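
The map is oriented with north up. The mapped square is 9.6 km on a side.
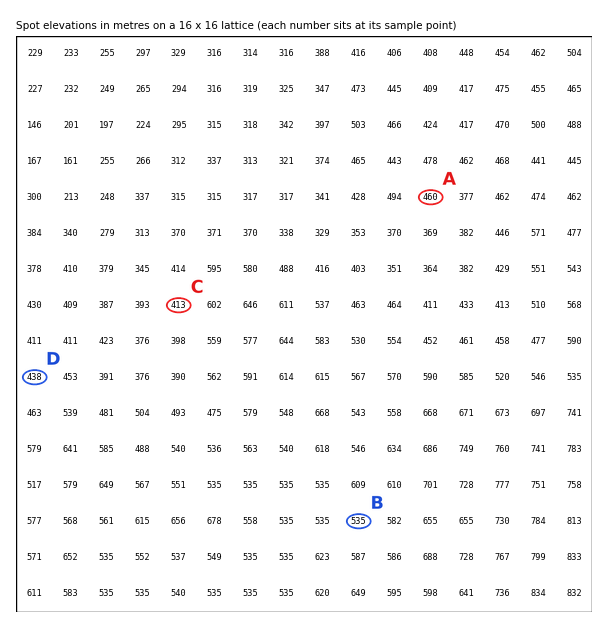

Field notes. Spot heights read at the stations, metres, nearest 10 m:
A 460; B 540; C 410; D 440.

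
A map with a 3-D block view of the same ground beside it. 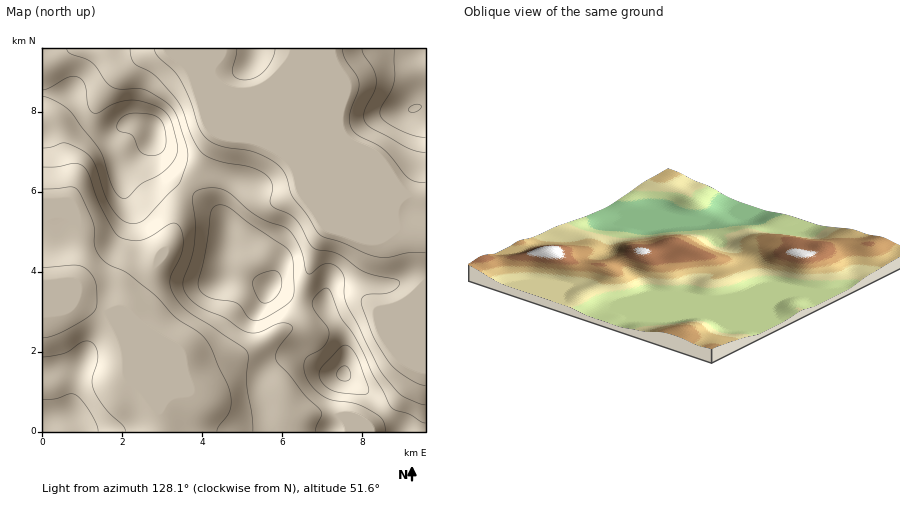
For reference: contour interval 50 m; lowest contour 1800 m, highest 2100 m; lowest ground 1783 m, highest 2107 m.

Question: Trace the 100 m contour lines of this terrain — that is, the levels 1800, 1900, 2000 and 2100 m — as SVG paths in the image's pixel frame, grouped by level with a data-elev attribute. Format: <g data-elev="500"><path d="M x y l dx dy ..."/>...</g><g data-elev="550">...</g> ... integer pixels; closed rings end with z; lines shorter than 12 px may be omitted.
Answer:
<g data-elev="1800"><path d="M42 267l32-2 10 3 7 6 4 6 2 20-2 10-9 8-26 15-18 5"/></g><g data-elev="1900"><path d="M98 432l-1-8-7-12-8-11-6-6-6-1-14 5-14 0"/><path d="M426 385l-8-1-10-6-12-8-6-7-16-26-12-31-1-6 3-4 26-4 8-6 1-4-3-3-30-6-28-19-24-6-4-5-9-17-5-7-8-5-14-6-3-4-1-4 2-14-2-6-4-5-14-7-32-7-18-8-10-15-9-26-5-11-22-25-22-12-3-6-1-10"/><path d="M42 167l16 0 16-4 10 4 4 7 9 24 8 16 9 18 8 6 10 2 8 0 12-4 18-12 6-1 4 3 3 10 0 10-3 12-9 18-1 6 1 8 7 11 10 10 52 35 7 6 1 6-1 26 5 30 1 18"/><path d="M362 48l2 6 10 16 2 10-1 10-11 22 0 6 1 4 7 6 34 19 10 4 10 1"/></g><g data-elev="2000"><path d="M426 423l-4-1-14-8-14-4-4-4-18-32-16-34-16-24-10-25-2-3-4 0-9 8-3 8 4 8 12 16 1 8-7 12-16 11-2 7 2 10 8 12 12 10 8 2 24 4 19 10 7 7 1 11"/><path d="M254 320l8-1 8-4 17-11 5-6 2-10-2-32-6-9-38-24-18-15-6-3-8 0-4 3-2 6-4 36-8 32 1 6 3 5 7 5 28 6 11 14z"/><path d="M409 112l8 0 4-4 0-2-3-2-6 2-3 2z"/><path d="M42 96l8 2 10 6 13 10 27 36 12 37 4 7 6 4 6-1 14-13 20-11 8-7 6-8 1-12-5-24-5-8-9-7-18-6-12-1-13 4-17 9-4 0-4-2-2-5-4-22-4-5-4-3-8 1-18 11-8 2"/></g><g data-elev="2100"><path d="M341 380l7 1 3-3-1-8-4-4-6 1-3 5 0 6z"/></g>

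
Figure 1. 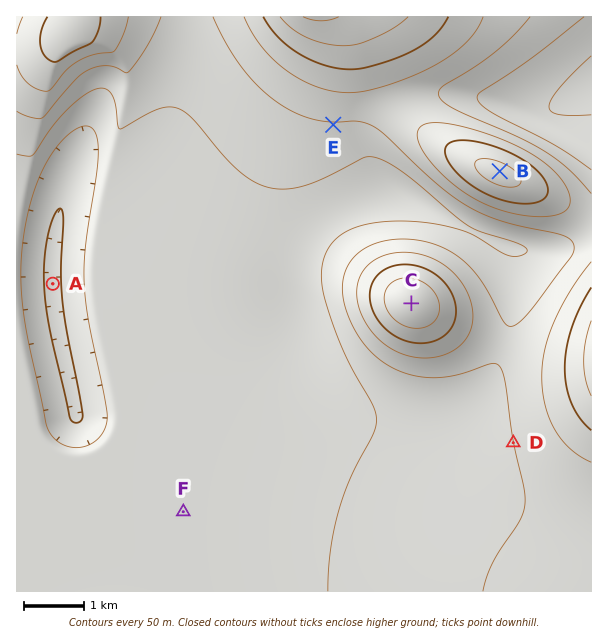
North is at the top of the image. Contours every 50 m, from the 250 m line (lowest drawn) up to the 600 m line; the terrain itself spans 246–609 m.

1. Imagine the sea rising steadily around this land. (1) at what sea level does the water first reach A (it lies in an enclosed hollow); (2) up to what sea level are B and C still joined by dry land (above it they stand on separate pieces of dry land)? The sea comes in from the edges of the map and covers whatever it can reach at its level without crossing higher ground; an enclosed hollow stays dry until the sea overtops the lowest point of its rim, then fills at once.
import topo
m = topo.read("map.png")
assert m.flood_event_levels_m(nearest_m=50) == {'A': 300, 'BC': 400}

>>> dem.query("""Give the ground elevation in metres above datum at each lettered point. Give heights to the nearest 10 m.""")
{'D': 400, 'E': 400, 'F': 330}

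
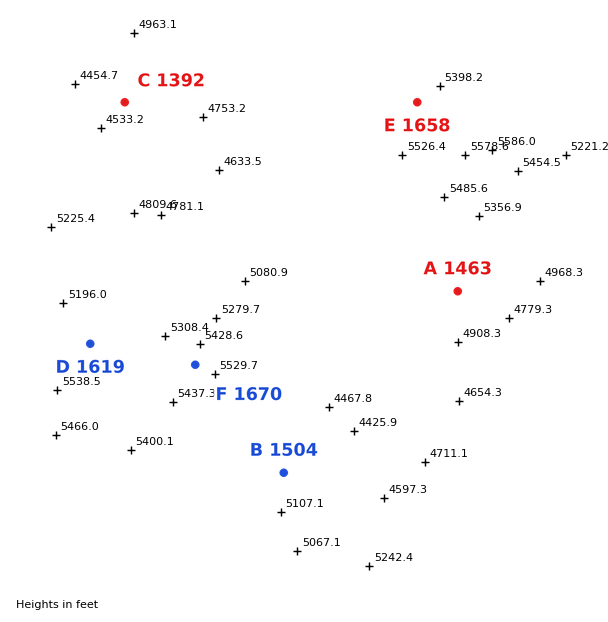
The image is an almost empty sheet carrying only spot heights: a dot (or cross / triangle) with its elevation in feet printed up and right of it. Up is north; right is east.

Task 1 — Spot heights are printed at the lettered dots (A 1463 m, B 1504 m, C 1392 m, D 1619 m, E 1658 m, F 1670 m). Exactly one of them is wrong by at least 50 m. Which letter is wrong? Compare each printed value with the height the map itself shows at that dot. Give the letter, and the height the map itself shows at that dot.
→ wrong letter A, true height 1550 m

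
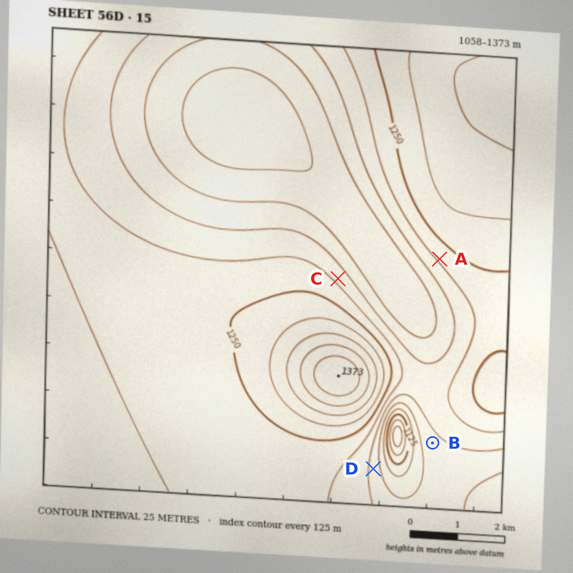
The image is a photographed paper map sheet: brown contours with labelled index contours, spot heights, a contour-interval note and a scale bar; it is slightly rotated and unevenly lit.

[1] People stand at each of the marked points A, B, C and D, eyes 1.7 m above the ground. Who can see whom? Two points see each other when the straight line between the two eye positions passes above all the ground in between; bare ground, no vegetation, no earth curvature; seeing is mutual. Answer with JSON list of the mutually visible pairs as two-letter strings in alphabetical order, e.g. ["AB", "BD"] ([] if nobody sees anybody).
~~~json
["AC", "BD"]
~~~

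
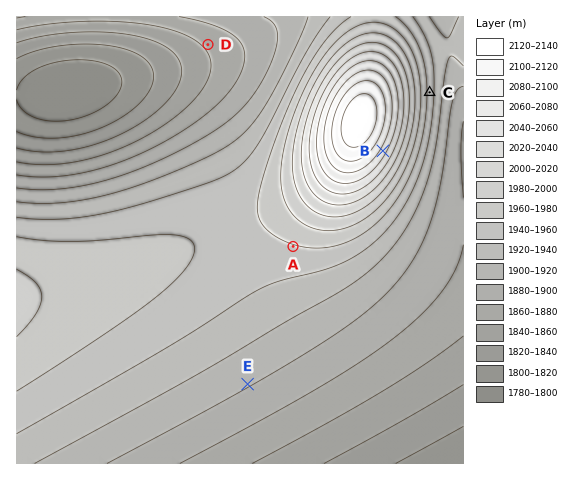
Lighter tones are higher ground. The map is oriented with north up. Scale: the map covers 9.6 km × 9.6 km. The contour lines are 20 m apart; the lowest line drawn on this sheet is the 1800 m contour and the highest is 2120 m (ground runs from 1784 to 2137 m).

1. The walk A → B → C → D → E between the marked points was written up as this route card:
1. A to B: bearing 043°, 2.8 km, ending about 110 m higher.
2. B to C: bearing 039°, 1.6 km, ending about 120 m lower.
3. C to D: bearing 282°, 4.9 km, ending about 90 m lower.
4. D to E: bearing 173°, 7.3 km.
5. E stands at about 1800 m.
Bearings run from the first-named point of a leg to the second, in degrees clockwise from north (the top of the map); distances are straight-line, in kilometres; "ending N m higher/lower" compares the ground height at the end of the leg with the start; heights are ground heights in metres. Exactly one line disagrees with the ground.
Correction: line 5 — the height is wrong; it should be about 1900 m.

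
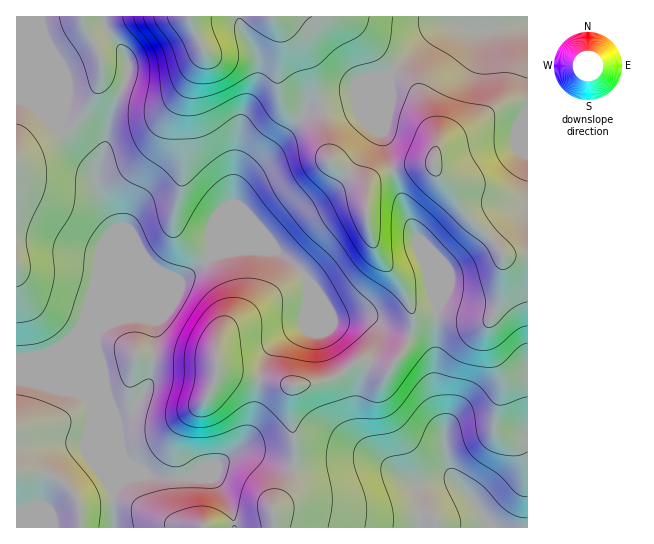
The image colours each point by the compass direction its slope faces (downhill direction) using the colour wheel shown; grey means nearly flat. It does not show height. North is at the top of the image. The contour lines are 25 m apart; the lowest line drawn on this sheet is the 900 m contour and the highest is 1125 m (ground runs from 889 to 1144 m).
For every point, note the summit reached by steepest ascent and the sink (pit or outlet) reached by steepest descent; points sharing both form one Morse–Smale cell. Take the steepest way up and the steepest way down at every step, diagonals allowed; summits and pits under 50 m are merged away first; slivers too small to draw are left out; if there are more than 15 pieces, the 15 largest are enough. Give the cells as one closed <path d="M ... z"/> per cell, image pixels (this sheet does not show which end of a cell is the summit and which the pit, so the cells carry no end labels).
<path d="M273 16l-83 0 1 7 13 28-1 4-15 22-10 10-17 8-22-3-32-13-6-10-2-16-18-37-65 1 1 511 257 0-2-18 13-17 10-26 0-30-4-16 1-35 39-7 28-19 8 0 18 7 5 0 17-22 6-22-1-13-11-27-20-24-8-14-6-26-2-29-10-11-26-18-6-32-3-27-17-60-12-13z"/><path d="M433 163l-46 8-10 5-9 10-3 24 6 27 8 18 20 24 6 12 8 26-1 14-7 16-15 20-5 0-18-7-8 0-28 19-39 7-1 35 4 16 0 30-10 26-13 17 3 18 253-1 0-272-25 0-12-17-26-24-16-27-13-16z"/><path d="M527 16l-254 1 18 12 12 13 17 60 3 27 6 32 26 18 9 8 2 9 3-13 13-10 20-6 31-4 3 8 13 16 16 27 26 24 12 17 24 0z"/><path d="M189 16l-108 1 3 9 15 27 2 16 6 10 32 13 22 3 17-8 10-10 15-22 0-8z"/>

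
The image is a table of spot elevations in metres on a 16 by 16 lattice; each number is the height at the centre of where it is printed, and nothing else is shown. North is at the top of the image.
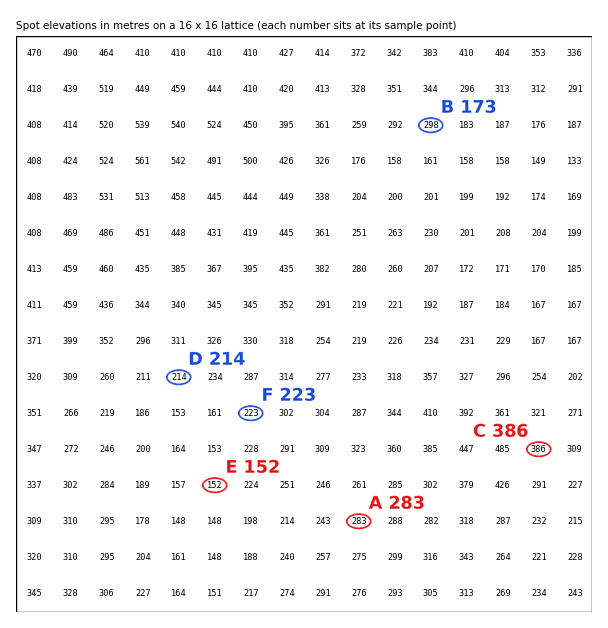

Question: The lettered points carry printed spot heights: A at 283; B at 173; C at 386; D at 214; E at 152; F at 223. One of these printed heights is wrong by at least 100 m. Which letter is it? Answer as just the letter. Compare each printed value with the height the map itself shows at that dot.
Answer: B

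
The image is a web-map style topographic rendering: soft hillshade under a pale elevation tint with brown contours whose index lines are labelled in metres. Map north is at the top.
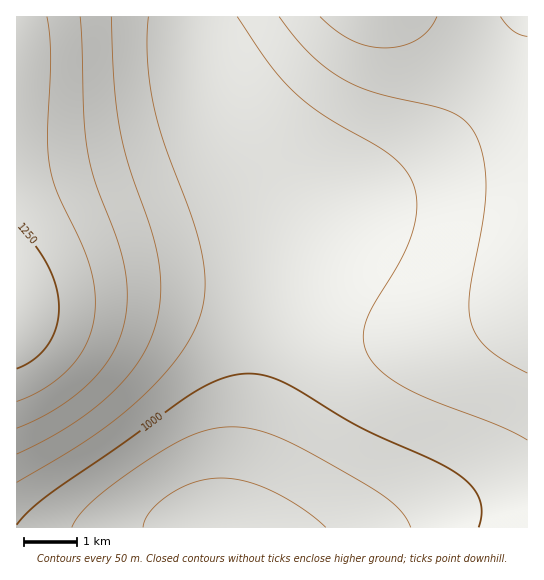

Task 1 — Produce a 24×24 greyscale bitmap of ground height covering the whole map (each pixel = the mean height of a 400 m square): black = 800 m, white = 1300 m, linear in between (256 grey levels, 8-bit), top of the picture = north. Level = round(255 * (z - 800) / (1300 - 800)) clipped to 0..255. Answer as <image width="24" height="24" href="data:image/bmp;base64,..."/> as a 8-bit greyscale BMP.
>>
<image width="24" height="24" href="data:image/bmp;base64,Qk12BgAAAAAAADYEAAAoAAAAGAAAABgAAAABAAgAAAAAAEACAAATCwAAEwsAAAABAAAAAAAAAAAAAAEBAQACAgIAAwMDAAQEBAAFBQUABgYGAAcHBwAICAgACQkJAAoKCgALCwsADAwMAA0NDQAODg4ADw8PABAQEAAREREAEhISABMTEwAUFBQAFRUVABYWFgAXFxcAGBgYABkZGQAaGhoAGxsbABwcHAAdHR0AHh4eAB8fHwAgICAAISEhACIiIgAjIyMAJCQkACUlJQAmJiYAJycnACgoKAApKSkAKioqACsrKwAsLCwALS0tAC4uLgAvLy8AMDAwADExMQAyMjIAMzMzADQ0NAA1NTUANjY2ADc3NwA4ODgAOTk5ADo6OgA7OzsAPDw8AD09PQA+Pj4APz8/AEBAQABBQUEAQkJCAENDQwBEREQARUVFAEZGRgBHR0cASEhIAElJSQBKSkoAS0tLAExMTABNTU0ATk5OAE9PTwBQUFAAUVFRAFJSUgBTU1MAVFRUAFVVVQBWVlYAV1dXAFhYWABZWVkAWlpaAFtbWwBcXFwAXV1dAF5eXgBfX18AYGBgAGFhYQBiYmIAY2NjAGRkZABlZWUAZmZmAGdnZwBoaGgAaWlpAGpqagBra2sAbGxsAG1tbQBubm4Ab29vAHBwcABxcXEAcnJyAHNzcwB0dHQAdXV1AHZ2dgB3d3cAeHh4AHl5eQB6enoAe3t7AHx8fAB9fX0Afn5+AH9/fwCAgIAAgYGBAIKCggCDg4MAhISEAIWFhQCGhoYAh4eHAIiIiACJiYkAioqKAIuLiwCMjIwAjY2NAI6OjgCPj48AkJCQAJGRkQCSkpIAk5OTAJSUlACVlZUAlpaWAJeXlwCYmJgAmZmZAJqamgCbm5sAnJycAJ2dnQCenp4An5+fAKCgoAChoaEAoqKiAKOjowCkpKQApaWlAKampgCnp6cAqKioAKmpqQCqqqoAq6urAKysrACtra0Arq6uAK+vrwCwsLAAsbGxALKysgCzs7MAtLS0ALW1tQC2trYAt7e3ALi4uAC5ubkAurq6ALu7uwC8vLwAvb29AL6+vgC/v78AwMDAAMHBwQDCwsIAw8PDAMTExADFxcUAxsbGAMfHxwDIyMgAycnJAMrKygDLy8sAzMzMAM3NzQDOzs4Az8/PANDQ0ADR0dEA0tLSANPT0wDU1NQA1dXVANbW1gDX19cA2NjYANnZ2QDa2toA29vbANzc3ADd3d0A3t7eAN/f3wDg4OAA4eHhAOLi4gDj4+MA5OTkAOXl5QDm5uYA5+fnAOjo6ADp6ekA6urqAOvr6wDs7OwA7e3tAO7u7gDv7+8A8PDwAPHx8QDy8vIA8/PzAPT09AD19fUA9vb2APf39wD4+PgA+fn5APr6+gD7+/sA/Pz8AP39/QD+/v4A////AGRaUEc/NzEsKSgoKi0xNjtBSE5VXGRrc3BmW1BHPjcxLi0tMDM4PUNITlRZX2VrcoF2al9USUE6NjU1ODxBRkxRV1tgZWpvdJWKfnFkWE5GQT8/QkZLUFZbYGVpbXF1eaqgk4V3aV1UTUpKTFBVW2Bmam5ydXl9gMC1qJmKe21iWlZVV1pfZGpvdHh7f4KFidPJvKyci3xwZ2FgYGNobXJ3fICEh4qOkePZzLyrmYl8cWtoaGpuc3h9goaKjpKVme3k18e2pJOFenNvbm9ydnuAhYqOkpebn/Pq3c28qpqLf3dzcXFzd3uAhYqPlZqeo/Tr38+/rZ2Ognp0cnFydXl+g4mPlZugpvHp3c6+rZ2Pg3p0cXBwcnZ7gIaNk5qhp+3k2Mq7q5yOgnlzb21tb3J3fIOKkZmgp+fe0sW2p5mLgHdxbWtqbG9zeYCHj5efpuHYzL+xopSIfXVva2loam1xd36FjpaeptzSxrmrnZCEenJtaWdoaW1xd36FjZWdpdjOwrSmmIuAdnBraWhpbG90eoCHjpWdpNfMv7GilId8c25ramttcXV6f4WLkZedo9jMvq+fkIN4cWxrbG9zeH6DiIyQlZmeo9nMva2djYB1b2xscHV7goiNkZSXmZyfotrNvaybi31zbWxvdHyEjJOZnJ6enp6fodvOvayainxybW5zeoSOmKClp6emo6Gfn9vOvauZiXtyb3F4gY2ZpKyxsrCsp6KenNnMvKqZiXx0cXV+iZeksLi9vLiyq6Oclw=="/>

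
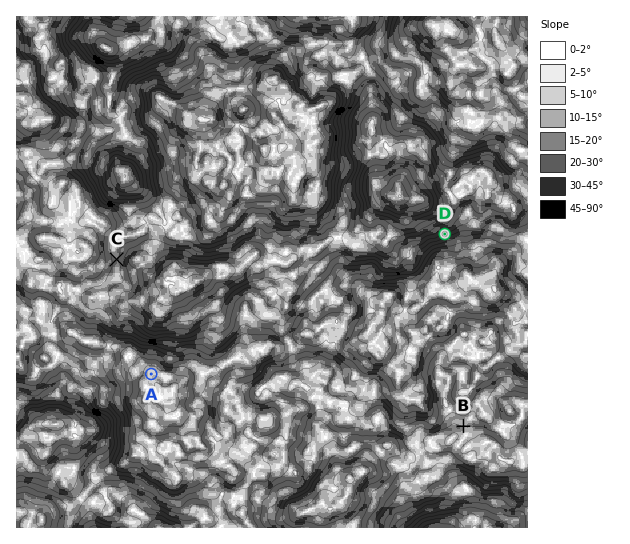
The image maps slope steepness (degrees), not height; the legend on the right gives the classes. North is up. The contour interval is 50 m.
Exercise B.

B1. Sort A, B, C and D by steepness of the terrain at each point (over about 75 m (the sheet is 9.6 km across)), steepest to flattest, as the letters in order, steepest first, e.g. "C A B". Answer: D C B A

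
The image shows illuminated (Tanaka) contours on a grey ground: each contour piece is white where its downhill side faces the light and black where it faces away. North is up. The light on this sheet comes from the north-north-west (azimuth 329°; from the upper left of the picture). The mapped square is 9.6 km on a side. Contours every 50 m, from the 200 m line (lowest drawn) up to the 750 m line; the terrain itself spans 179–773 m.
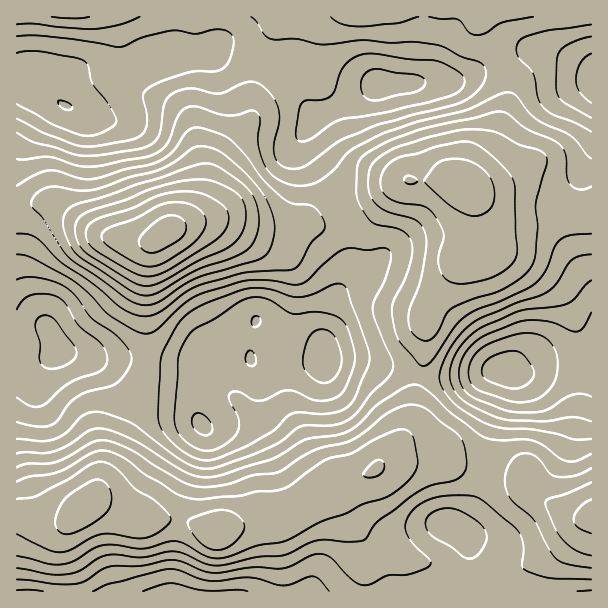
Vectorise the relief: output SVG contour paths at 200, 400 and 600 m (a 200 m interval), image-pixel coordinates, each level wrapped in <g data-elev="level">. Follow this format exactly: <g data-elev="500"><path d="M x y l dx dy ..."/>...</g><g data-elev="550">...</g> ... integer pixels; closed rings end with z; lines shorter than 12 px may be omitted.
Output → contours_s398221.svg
<g data-elev="200"><path d="M506 387l-21-9-3-4 0-6 4-7 8-5 13-5 11 1 6 3 7 10 3 6 0 6-5 6-7 4-7 2z"/><path d="M66 110l-6-4-2-2 0-3 7 0 6 4 1 3-1 2z"/></g><g data-elev="400"><path d="M17 590l26 1"/><path d="M93 591l15-7 62-15 9 1 28 11 11 0 33-3 31 7 8 0 16-7 8-2 6 4 9 11"/><path d="M577 591l14-1"/><path d="M467 558l-17-12-16-9-5-4-3-5-1-6 2-4 4-4 12-5 12 0 15 7 13 11 4 9-2 9-9 12-5 2z"/><path d="M591 439l-16 1-18-6-16-3-37-3-18-4-22-13-11-9-11-15-3-10 3-12 7-15 10-15 11-10 10-7 33-14 33-11 10-9 16-24 7-4 12-2"/><path d="M17 254l15 4 37 20 19 15 22 22 24 15 12 4 10-4 29-27 18-10 46-13 21 0 23 5 7-1 8-4 16-17 18-13 8-2 18 2 18-2 4 4 0 9-5 20-11 21-1 9 2 10 18 44-1 6-5 7-15 14-16 22-8 6-16 5-24 0-8 2-27 19-22 9-38 13-12 0-13-4-15-9-39-31-33-12-9 0-8 3-18 18-12 6-12 2-25-2"/><path d="M591 158l-4-3-15-18-35-17-9-8-12-16-4-3-5-1-9 3-31 15-50 12-37 13-29 15-16 19-12 10-9 4-9 3-11-1-10-3-9-5-8-7-5-11-4-15 2-27-3-5-5-2-15 5-9 1-10-2-21-7-11 1-8 8-8 22-4 8-10 7-12 4-55 10-14-2-25-8-26 3-7-1"/><path d="M52 17l23 1 14-1"/><path d="M331 17l11 7 18 2 38-3 20-6"/><path d="M429 17l11 2 18 0 12 14 7 2 9-2 17-11 30-5"/></g><g data-elev="600"><path d="M211 549l8 1 8-2 7-5 7-7 3-6 0-5-3-6-4-4-9-4-10-1-22 6-8 5 1 6 6 10 8 8z"/><path d="M17 534l31 16 14 2 9-2 19-12 12-4 11 0 24 4 12-1 15-9 7-9-3-6-12-11-21-13-21-22-12-5-12 3-21 14-33 17-19 3"/><path d="M591 500l-11 7-5 6-1 6 1 5 3 3 13 6"/><path d="M366 477l8 0 7-4 3-6-1-6-5-1-7 4-7 9-1 3z"/><path d="M141 285l9 1 11-4 37-21 27-12 9-6 8-10 4-14-1-13-6-11-11-7-16-7-11-2-15 1-36 9-25 11-35 11-9 5-5 6-1 9 3 11 4 7 8 7 35 21z"/><path d="M467 215l7 1 6-1 7-3 4-5 3-6 1-7-4-15-9-11-14-7-15-2-13 3-7 6-8 11-1 3 25 23z"/><path d="M406 183l7 1 4-4-4-3-6-1-3 3z"/></g>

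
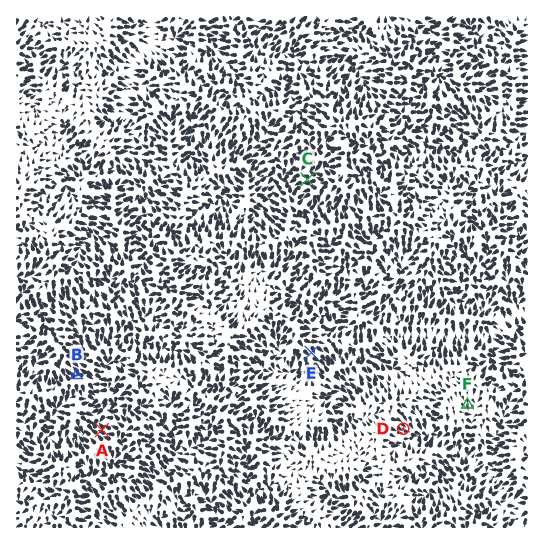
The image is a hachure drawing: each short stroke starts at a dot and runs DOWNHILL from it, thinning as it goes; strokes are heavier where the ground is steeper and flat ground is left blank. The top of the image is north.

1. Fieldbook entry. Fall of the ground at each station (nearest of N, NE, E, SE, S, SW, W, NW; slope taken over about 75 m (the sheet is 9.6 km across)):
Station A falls NW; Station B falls NW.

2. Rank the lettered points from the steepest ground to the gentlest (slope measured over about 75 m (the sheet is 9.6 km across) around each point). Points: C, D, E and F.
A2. C E D F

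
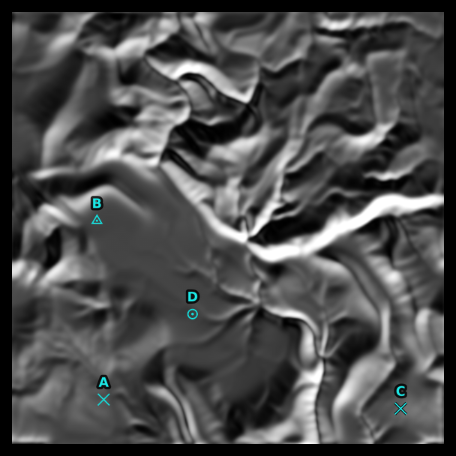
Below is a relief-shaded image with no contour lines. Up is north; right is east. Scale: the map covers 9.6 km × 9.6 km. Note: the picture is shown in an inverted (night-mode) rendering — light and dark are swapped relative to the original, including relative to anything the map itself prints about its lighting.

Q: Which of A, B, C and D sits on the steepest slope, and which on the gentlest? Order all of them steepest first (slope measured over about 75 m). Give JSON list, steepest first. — ["C", "A", "D", "B"]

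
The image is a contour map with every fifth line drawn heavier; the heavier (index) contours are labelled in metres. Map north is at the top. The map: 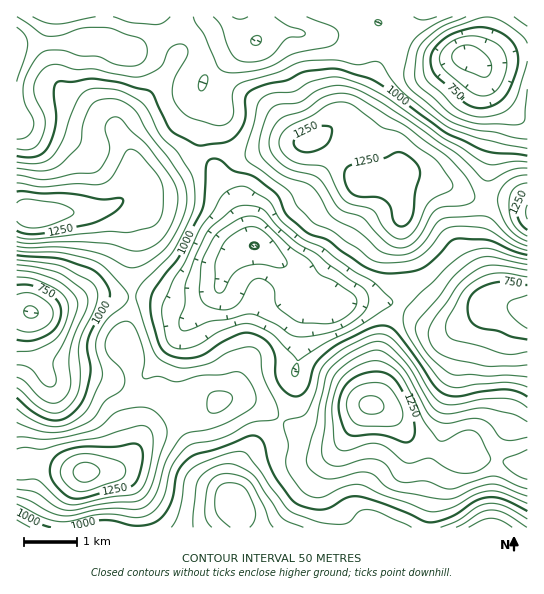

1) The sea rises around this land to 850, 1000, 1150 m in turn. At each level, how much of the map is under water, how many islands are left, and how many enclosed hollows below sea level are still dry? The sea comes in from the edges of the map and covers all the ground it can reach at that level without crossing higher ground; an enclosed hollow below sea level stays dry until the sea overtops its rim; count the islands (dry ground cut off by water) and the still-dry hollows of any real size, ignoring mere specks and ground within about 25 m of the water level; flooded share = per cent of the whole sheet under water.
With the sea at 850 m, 11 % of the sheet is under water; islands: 0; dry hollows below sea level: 1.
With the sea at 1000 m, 46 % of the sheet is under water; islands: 0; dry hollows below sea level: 0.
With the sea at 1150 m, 78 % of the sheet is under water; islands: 1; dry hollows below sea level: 0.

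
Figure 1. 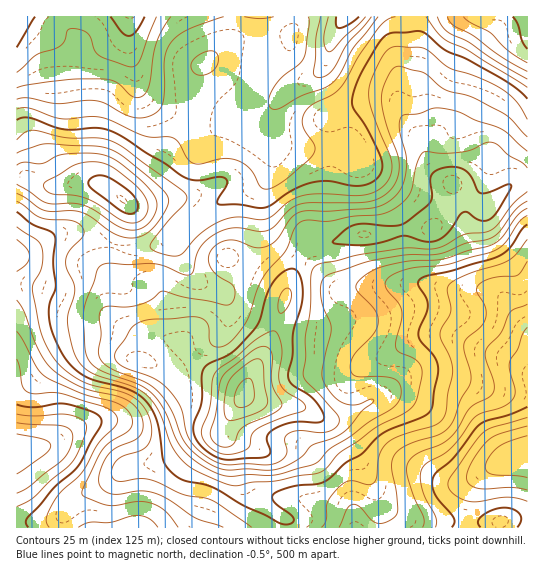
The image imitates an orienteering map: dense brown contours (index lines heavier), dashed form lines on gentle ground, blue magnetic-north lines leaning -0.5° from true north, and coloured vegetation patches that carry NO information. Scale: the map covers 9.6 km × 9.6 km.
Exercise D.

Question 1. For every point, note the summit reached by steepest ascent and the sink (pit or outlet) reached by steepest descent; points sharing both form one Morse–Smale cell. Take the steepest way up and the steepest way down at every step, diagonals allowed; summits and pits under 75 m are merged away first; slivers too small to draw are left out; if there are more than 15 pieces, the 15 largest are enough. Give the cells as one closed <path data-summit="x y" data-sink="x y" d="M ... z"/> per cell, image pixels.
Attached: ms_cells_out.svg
<path data-summit="245 395" data-sink="527 455" d="M527 181l-10 0-6 3-22 24-14-5-22-19-17 41-6 4-24 0-24 6-27 0-22 8-19-2-10 10-13 27-19 61-25 46-4 14-14 18-5 12 0 6 13 9 6 7 1 23 4 16 11 13 24 14 4 11 241-1z"/><path data-summit="245 395" data-sink="17 451" d="M74 232l-20 4-27 16-11 2 0 273 270 1 1-6-4-5-18-10-14-13-6-12-2-31-6-7-13-9 1-10 18-26 1-8-5-4-41-23-9-9-8-14-12-2-5-4-1-32-4-9-12-5-20-2-12-10-4-8 2-24z"/><path data-summit="245 395" data-sink="347 17" d="M417 16l-122 0 0 9-5 10-57 6-28 22-8 11-9 43 2 3 23 5 20-9 28-4 14-7-4 5-4 15 1 16 4 10 0 15-5 12-13 10-32 12-21 15 26 42 16 6 22 12 15 11 5 5 1 5 10-31 12-19 6-5 19 2 6-2-4-2-4-9-3-24 5-53-4-35 20-10 22-7 20 0 6 4 8 12 0-12 6-11 6-36z"/><path data-summit="122 199" data-sink="17 17" d="M129 16l-113 1 1 158 9 1 25 11 24-4 19 0 13 5 16 12 4 0 26-25 35-56-33-15-14-13-12-38z"/><path data-summit="245 395" data-sink="527 17" d="M527 16l-110 1 0 41-6 36-6 11 0 12 15 22 12 31 7 7 12 6 34 25 4 0 22-24 6-3 11 0z"/><path data-summit="245 395" data-sink="17 17" d="M201 215l-14 9-13 13-16 8-16 4-17 0-11-2-3 11 0 11 4 8 10 8 33 8 5 10 1 32 5 4 12 2 8 14 9 9 41 23 6 6 2-8 28-52 10-34 0-8-31-23-27-11z"/><path data-summit="245 395" data-sink="17 17" d="M391 101l-20 0-10 3-32 14 4 35-5 53 3 24 4 10 20-5 27 0 24-6 24 0 6-4 13-30 3-12-13-6-7-7-12-31-13-17-10-17z"/><path data-summit="122 199" data-sink="347 17" d="M273 105l-12 7-28 4-20 9-11-1-13-5-36 56-18 18-11 8 7 4 10 0 21-5 19-1 10 4 10 10 2 0 24-16 30-10 10-9 5-12 0-15-4-10-1-16z"/><path data-summit="245 395" data-sink="17 17" d="M294 16l-164 0-2 27 9 40 4 8 10 10 36 18 9-41 9-15 18-16 14-7 42-3 11-2 5-10z"/><path data-summit="122 199" data-sink="17 451" d="M22 175l-6 0 1 78 10-1 16-11 24-9 14 1 34 13 13-37-1-6-12-10-21-10-19 0-24 4z"/><path data-summit="122 199" data-sink="17 17" d="M181 199l-19 1-21 5-10 0-4-2 0 11-12 32 10 3 17 0 16-4 16-8 27-23-10-11z"/>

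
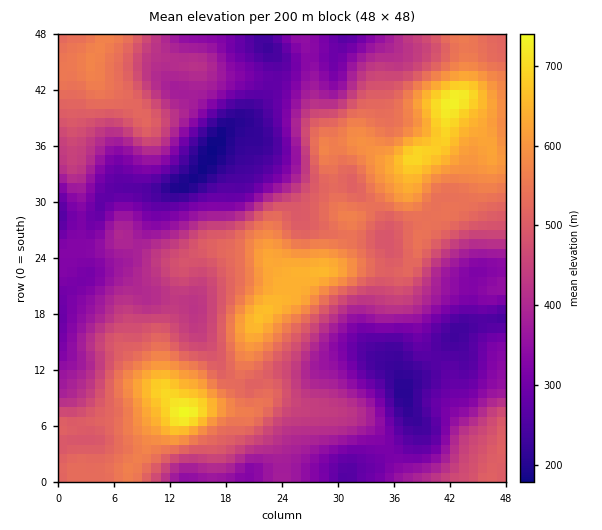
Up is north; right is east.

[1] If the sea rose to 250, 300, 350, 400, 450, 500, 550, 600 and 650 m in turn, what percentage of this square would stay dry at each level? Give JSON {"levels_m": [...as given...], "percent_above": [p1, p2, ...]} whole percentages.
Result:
{"levels_m": [250, 300, 350, 400, 450, 500, 550, 600, 650], "percent_above": [94, 84, 72, 61, 49, 38, 20, 11, 4]}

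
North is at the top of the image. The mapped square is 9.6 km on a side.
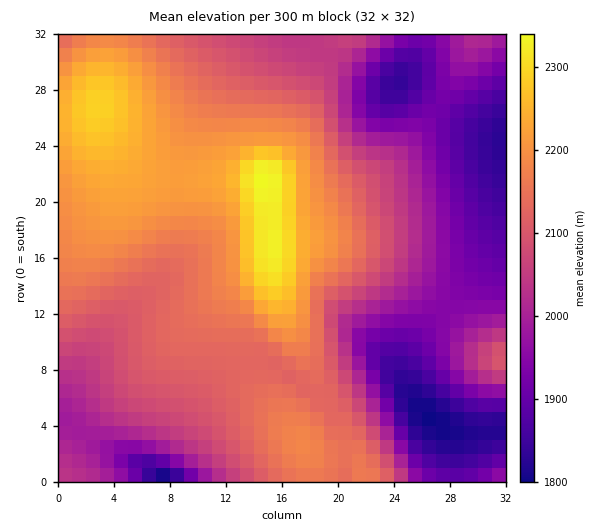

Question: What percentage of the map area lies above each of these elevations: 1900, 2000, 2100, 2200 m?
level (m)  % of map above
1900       88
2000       71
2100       52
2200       19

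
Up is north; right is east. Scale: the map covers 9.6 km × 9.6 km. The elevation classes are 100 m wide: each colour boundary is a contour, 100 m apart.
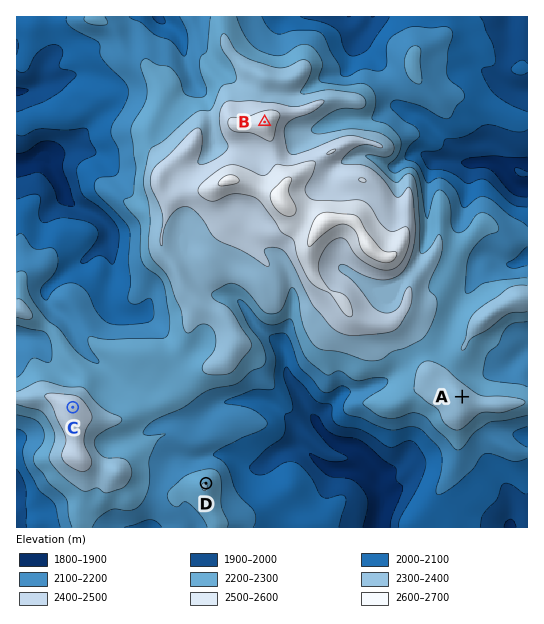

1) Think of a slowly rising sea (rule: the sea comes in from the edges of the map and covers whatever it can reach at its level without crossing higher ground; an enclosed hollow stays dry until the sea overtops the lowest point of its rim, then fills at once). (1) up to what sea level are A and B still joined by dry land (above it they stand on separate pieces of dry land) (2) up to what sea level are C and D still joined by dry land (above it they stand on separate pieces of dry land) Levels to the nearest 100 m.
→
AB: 2300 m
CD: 2200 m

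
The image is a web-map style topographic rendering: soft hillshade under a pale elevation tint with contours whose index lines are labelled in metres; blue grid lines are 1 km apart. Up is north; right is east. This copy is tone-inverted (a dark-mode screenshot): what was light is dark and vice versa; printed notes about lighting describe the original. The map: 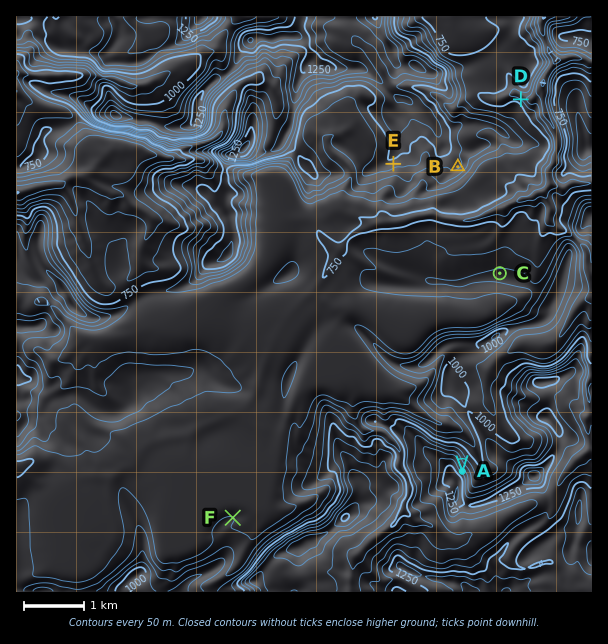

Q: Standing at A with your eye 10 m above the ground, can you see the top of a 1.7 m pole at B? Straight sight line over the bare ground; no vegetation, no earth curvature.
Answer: yes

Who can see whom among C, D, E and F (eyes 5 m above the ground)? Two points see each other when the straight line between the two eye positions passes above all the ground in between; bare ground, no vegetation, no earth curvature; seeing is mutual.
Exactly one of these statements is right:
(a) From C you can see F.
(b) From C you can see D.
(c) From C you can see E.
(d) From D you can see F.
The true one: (c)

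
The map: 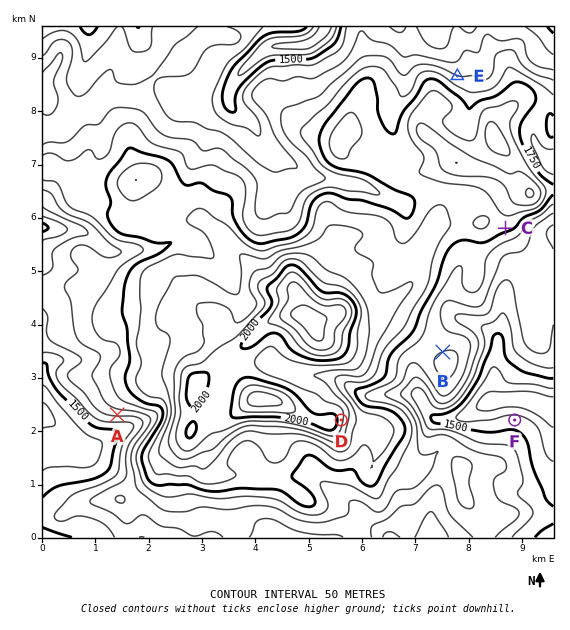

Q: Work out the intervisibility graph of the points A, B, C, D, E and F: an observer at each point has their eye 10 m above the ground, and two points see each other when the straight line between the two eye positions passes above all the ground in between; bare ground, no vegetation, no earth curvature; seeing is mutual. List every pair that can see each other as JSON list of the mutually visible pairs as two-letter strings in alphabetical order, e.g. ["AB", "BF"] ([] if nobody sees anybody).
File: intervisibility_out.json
["BC", "BD", "CD", "CF", "DF"]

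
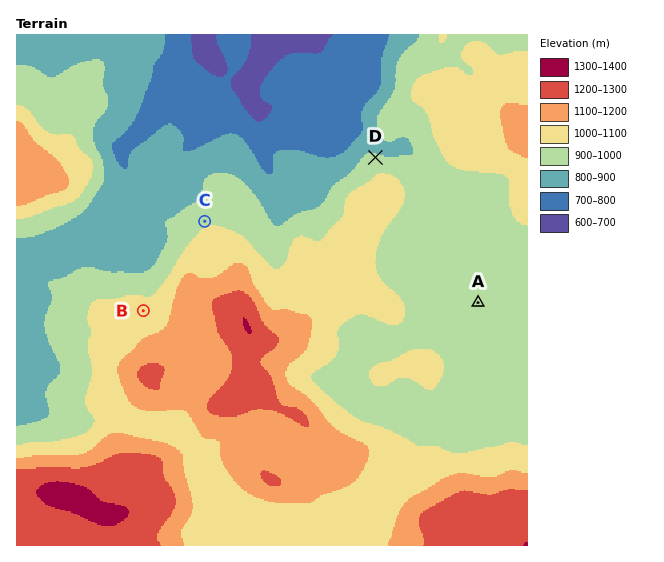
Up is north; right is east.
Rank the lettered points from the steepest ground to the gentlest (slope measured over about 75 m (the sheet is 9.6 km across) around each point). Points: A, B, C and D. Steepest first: D C B A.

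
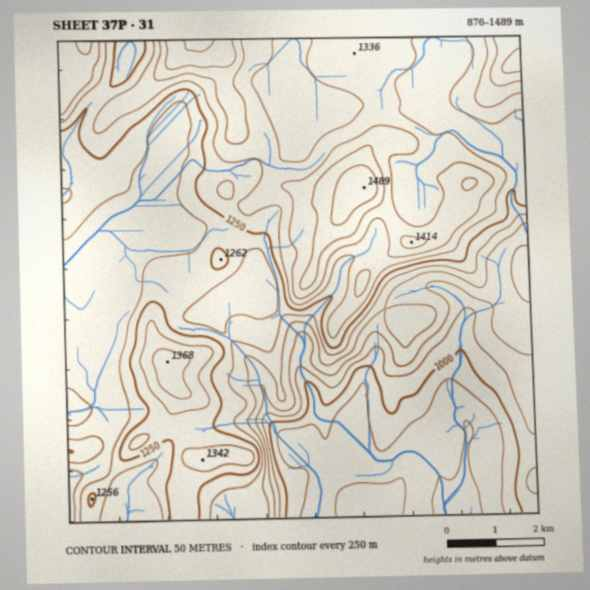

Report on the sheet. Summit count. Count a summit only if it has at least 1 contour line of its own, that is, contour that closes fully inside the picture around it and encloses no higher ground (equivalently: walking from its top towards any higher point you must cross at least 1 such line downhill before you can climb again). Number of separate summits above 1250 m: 9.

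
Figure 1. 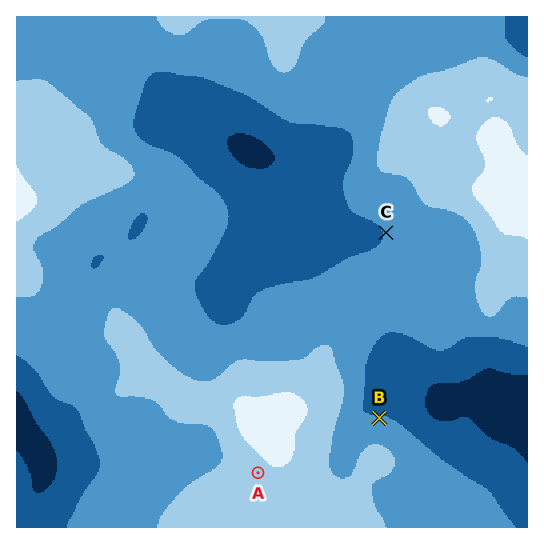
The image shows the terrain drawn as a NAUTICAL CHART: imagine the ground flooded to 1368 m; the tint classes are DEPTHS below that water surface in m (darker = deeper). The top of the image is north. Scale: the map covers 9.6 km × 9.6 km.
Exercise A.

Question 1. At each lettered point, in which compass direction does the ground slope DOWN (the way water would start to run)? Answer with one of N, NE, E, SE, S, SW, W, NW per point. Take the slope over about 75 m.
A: SW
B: N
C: W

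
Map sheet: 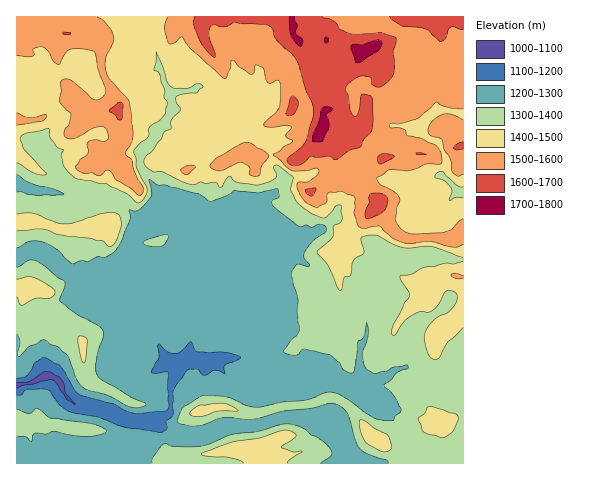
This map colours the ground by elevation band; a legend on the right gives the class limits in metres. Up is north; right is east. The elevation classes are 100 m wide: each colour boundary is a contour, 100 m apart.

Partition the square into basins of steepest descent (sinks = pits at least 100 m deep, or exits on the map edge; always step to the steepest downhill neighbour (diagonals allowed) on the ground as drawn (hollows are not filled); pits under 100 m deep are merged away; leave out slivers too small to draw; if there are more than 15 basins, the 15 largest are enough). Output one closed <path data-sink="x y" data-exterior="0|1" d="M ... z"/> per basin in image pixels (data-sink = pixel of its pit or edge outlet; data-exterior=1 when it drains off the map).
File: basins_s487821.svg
<path data-sink="17 385" data-exterior="1" d="M404 16l-388 1 0 138 9 5 11 10 19 7 5 0 13-11 12 2 9-6 7-1 7-6 7 1 12 15 0 3-6 5-7 15-2 26-4 5-31 5-18 0-20-8-23 1 1 241 447-1 0-227-10 5-21-3-21 2-10-2-13-10-11-19 2-8-13-12-17-1-15-6-6 0 1-14 7-18 13-8 14-12 3-5 0-24-3-6 2-6 5-5 8-3 9-12-2-12-12-11 19-7z"/><path data-sink="463 193" data-exterior="1" d="M463 16l-58 0-12 23-19 7 13 14 0 13-8 8-8 3-7 10 3 7 1 16-3 13-15 12-13 8-7 18-1 15 6-1 15 6 17 1 13 12-2 8 11 19 8 7 12 5 24-2 21 3 10-6z"/><path data-sink="17 183" data-exterior="1" d="M112 155l-4 0-7 6-7 1-9 6-12-2-13 11-17-3-22-17-4-1-1 66 23 0 20 8 18 0 31-5 4-5 2-26 7-15 6-5 0-3z"/>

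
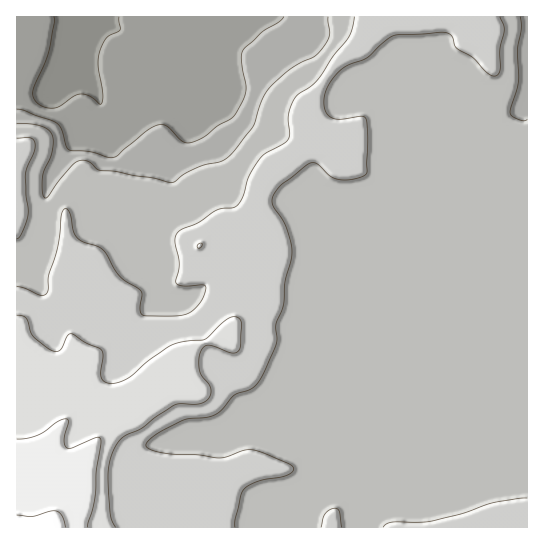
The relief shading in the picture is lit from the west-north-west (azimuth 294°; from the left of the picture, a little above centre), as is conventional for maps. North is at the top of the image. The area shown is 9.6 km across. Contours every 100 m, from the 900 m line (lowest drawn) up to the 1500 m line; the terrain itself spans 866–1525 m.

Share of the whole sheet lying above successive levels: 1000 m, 90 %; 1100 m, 85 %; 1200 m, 31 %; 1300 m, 9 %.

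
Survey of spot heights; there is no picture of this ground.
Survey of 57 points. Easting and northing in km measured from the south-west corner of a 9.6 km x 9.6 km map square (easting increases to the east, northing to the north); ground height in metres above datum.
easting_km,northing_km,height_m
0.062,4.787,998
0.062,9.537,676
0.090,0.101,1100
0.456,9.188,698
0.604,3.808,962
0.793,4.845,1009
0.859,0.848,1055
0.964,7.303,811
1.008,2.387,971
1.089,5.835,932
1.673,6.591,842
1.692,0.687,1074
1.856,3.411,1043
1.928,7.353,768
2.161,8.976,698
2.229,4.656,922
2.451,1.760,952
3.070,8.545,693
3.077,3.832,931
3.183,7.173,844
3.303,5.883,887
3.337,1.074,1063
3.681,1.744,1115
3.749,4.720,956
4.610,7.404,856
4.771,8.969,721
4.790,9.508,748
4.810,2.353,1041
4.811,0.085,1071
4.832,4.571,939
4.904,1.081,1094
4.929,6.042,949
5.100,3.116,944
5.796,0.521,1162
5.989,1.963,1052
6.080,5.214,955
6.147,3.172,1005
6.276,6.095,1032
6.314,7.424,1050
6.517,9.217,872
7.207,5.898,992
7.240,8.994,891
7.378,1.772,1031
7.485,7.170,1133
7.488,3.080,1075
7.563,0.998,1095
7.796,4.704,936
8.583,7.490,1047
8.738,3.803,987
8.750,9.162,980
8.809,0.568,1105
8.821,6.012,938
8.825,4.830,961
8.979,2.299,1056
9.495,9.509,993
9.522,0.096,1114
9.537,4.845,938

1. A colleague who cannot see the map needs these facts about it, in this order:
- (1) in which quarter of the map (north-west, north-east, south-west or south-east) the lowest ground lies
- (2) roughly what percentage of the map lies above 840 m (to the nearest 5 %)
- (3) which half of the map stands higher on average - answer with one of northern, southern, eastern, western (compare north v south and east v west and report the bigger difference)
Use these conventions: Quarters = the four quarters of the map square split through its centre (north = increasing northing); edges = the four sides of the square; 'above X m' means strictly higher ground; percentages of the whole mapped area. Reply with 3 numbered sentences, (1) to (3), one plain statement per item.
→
(1) The lowest ground is in the north-west quarter.
(2) Ground above 840 m makes up about 80 % of the sheet.
(3) On average the southern half of the map is the higher ground.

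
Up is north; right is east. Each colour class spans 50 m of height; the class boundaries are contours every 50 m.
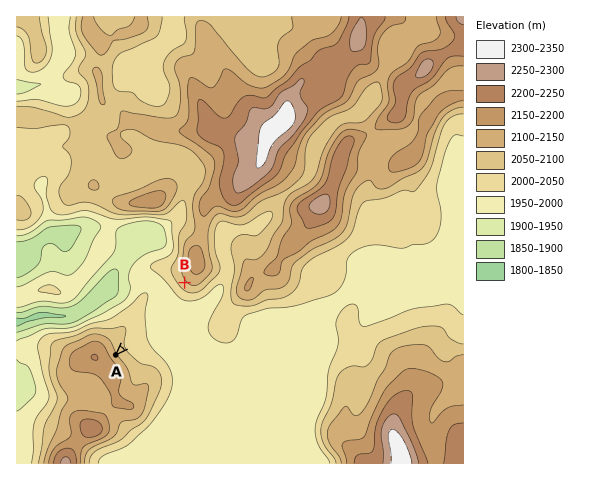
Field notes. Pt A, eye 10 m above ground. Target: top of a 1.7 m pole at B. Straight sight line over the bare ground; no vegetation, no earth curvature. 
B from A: visible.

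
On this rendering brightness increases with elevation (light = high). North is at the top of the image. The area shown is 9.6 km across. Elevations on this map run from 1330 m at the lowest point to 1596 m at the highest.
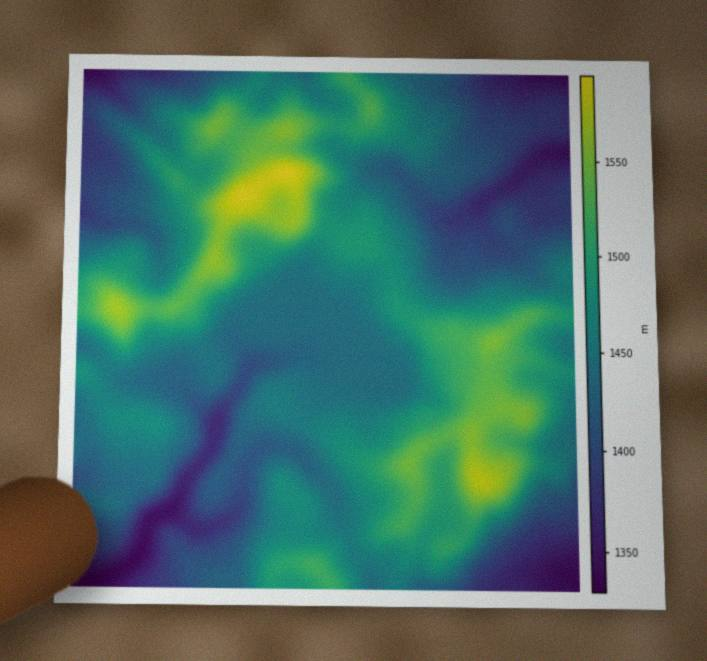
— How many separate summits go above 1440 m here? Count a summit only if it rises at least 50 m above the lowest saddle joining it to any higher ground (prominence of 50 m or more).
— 3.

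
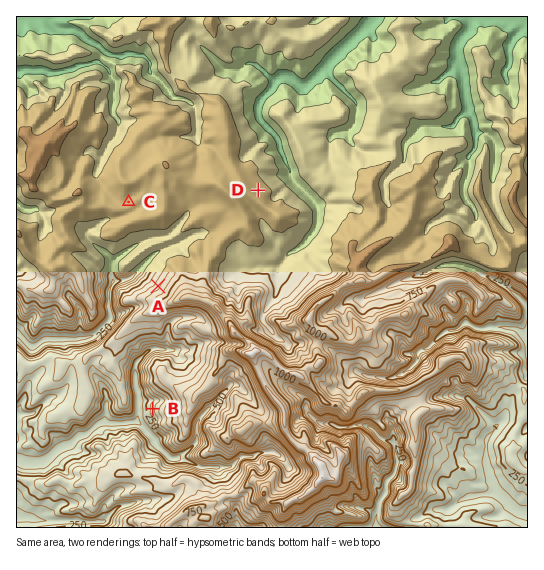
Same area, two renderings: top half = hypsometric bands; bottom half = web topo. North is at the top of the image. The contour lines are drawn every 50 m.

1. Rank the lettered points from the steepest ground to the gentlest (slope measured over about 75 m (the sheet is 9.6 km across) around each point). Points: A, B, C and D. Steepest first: B A D C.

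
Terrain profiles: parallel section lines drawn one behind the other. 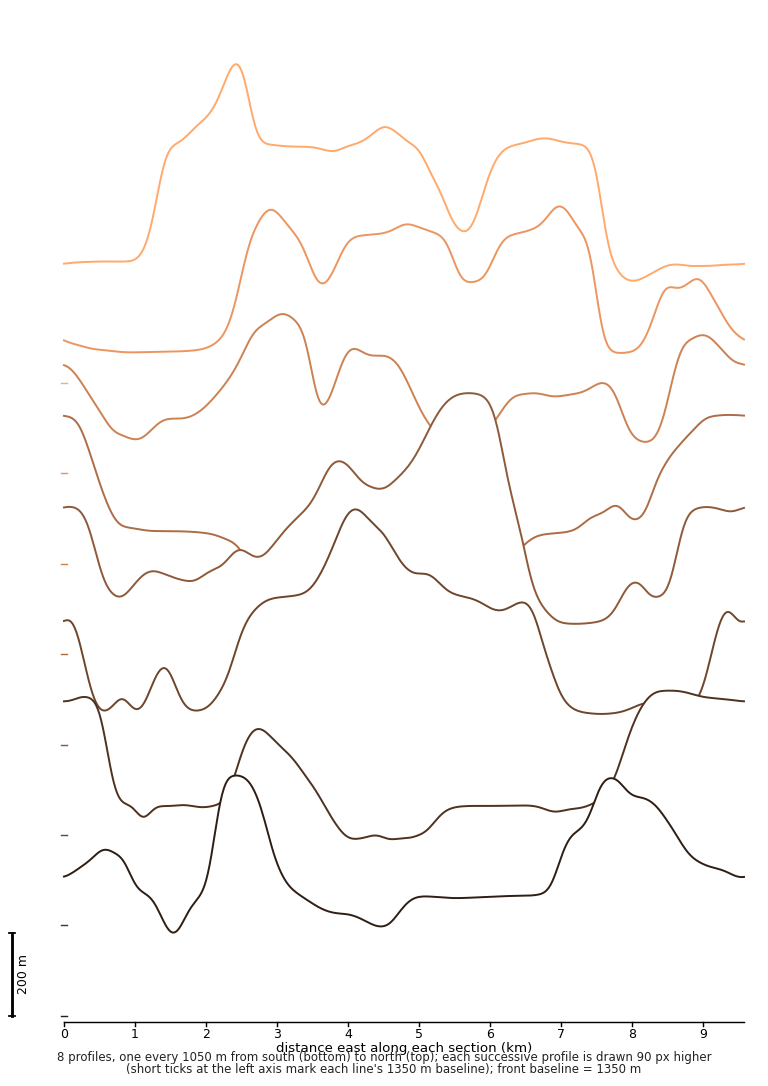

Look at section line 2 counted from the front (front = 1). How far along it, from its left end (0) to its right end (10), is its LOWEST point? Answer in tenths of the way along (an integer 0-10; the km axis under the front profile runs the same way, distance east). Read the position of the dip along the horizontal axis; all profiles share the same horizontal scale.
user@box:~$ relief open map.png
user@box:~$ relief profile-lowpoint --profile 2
5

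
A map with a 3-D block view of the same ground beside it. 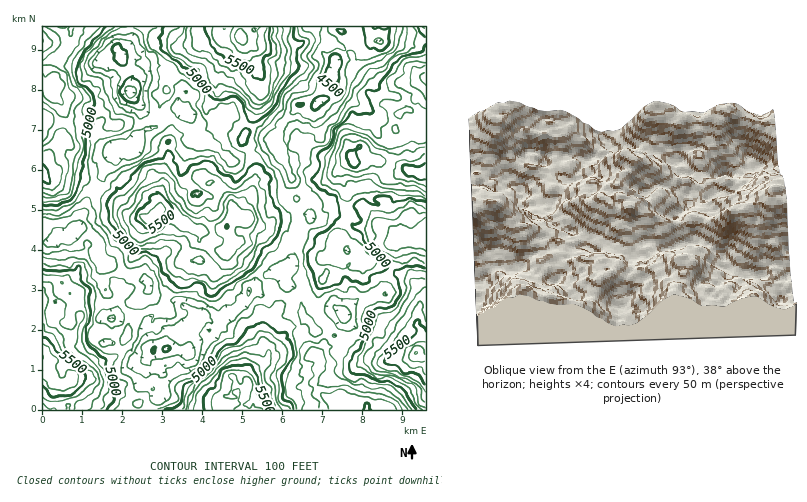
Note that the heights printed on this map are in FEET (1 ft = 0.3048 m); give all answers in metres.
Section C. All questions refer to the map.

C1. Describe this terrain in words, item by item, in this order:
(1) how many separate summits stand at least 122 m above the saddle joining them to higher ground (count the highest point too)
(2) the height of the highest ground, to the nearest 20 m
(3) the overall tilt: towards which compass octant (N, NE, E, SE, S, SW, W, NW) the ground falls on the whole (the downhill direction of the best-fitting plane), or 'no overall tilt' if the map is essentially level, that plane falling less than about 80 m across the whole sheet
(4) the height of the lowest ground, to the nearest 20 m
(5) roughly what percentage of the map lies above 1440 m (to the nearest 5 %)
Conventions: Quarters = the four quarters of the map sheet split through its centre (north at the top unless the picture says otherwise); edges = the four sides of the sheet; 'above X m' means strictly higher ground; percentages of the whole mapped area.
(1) Counting only tops that stand 122 m proud, the map has 7 summits.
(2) About 1780 m is the highest elevation on the sheet.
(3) No overall tilt - high and low ground are spread across the sheet.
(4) The lowest point is down at roughly 1320 m.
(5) Roughly 85 % of the ground is higher than 1440 m.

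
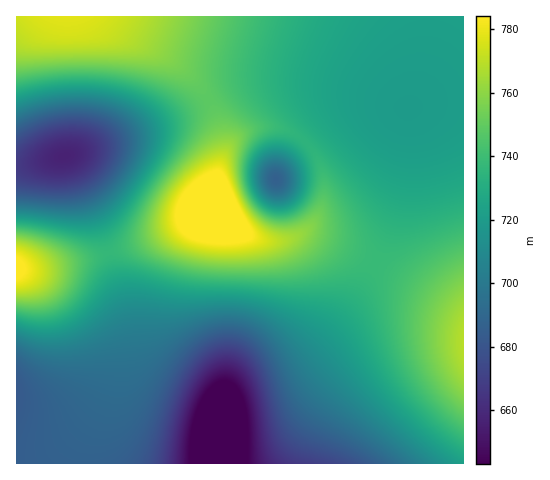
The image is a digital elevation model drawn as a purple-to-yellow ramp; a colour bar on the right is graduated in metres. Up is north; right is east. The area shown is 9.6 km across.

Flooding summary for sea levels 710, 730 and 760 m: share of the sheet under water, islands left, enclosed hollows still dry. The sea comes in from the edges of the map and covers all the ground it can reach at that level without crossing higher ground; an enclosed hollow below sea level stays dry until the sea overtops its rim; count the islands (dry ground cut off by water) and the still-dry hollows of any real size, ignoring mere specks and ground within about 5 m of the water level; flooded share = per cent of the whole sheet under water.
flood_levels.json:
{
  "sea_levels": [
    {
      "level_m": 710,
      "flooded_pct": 31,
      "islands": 0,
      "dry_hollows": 1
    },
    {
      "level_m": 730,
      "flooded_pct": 56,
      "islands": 0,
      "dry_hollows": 1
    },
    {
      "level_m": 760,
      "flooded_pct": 89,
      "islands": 1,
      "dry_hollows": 0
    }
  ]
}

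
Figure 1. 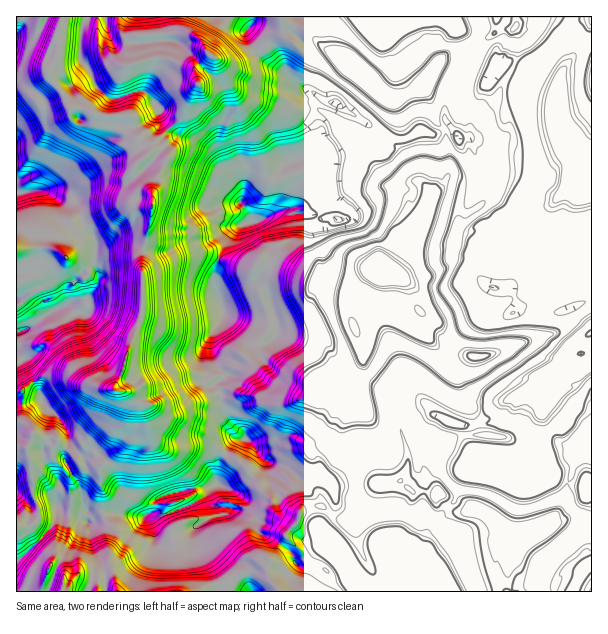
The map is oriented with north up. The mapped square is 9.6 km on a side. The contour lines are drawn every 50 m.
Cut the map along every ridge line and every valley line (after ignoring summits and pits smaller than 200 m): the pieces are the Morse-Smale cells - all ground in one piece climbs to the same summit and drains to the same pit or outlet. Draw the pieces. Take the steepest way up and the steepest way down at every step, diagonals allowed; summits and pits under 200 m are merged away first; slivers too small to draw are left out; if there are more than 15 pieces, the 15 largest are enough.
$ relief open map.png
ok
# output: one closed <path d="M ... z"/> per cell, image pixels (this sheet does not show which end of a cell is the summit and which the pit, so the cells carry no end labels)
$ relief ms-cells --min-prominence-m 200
<path d="M326 100l-6 0-6 7 0 12 6 9 0 4-4 8-3 12-10 6-16 5-3 4 6 18-2 16 1 5-4 4-7 1-14 7-22 6-8 5-10 14-8 24-2 15 9 24 0 12-12 17 0 18 7 15 6 4-1 6-6 5 0 4 5 6 0 11 4 13 10 11 8 6 2 4-10 1-8 10-8 13-3 21-2 3-24 2-29 8-6 5-2 11-10 5-33-5-24 10-10-6-12-2-15-16-6 0-15 6-12-10 0 98 575-1-1-67-19 4-11-6-12 0-16 12-18 2-11-6-12-12-13-7-9-1-12 2-8-2-10-16-12-2-15 0-11-10 6-15 0-15-10-29-23-1-11-11-15-21 3-16 10-12 0-9-12-38 11-16 9-21 2-2 8 2-2 27 9 9 20 10 4-2 9-11-6-9-4-14-9-10-13-3 26-35 18-39 3-1 21 6 8 6 6 0 18-15 5-9 1-24-4-29-8-13 0-5-3-3-4 2-8 22-8 0-10-12-14 8-7-2-9 0-14 7-10 0-15-3-14-14-30-19z"/><path d="M516 16l-111 0-13 15-14 6-3 0-5-5-8-16-317 0 15 7-4 12 2 18-9 16 0 11-13 16 1 6 8 1 18-7 9 11 0 13 9 6 11-4 3-8 7 2 26-1 0 16 20 18 0 6-14 10-1 6 7 12 10 8 2 6 0 9-2 21-8 24 0 63-14 34-6 24-8 17 1 1-7 24-24 29 1 9-7 6-25-20-8 1-12-5-7 14-9-2-1 48 13 10 15-6 6 0 15 16 12 2 13 6 21-10 33 5 10-5 2-11 6-5 29-8 24-2 2-3 3-21 8-13 8-10 10-1-2-4-8-6-12-14-2-21-5-6 0-4 6-5 1-6-6-4-7-15 0-18 12-17 0-12-7-16-2-14 6-22 8-17 11-11 25-8 14-7 7-1 4-4-1-5 2-16-6-18 3-4 16-5 10-6 3-12 4-8 0-4-6-9 0-12 6-7 16 3 30 19 14 14 25 3 14-7 9 0 7 2 15-8 9 12 8 0 9-25-18-8 2-10 14-35-11-7 11-10 15-6 8-6 16-1 4-6z"/><path d="M591 16l-18 0-2 2-1 15 4 9 0 11-14 22-2 11-21-8-12-10-19-6-6 2-4 4-14 21-6 24 6 4 0 5 6 9 6 33 0 18-6 15-18 15-6 0-8-6-24-6-18 40-26 35 10 2 11 8 5 17 6 9-4 6-9 7-20-10-9-9 2-27-3-2-5 0-5 6-3 11-14 22 12 38 0 9-10 12-3 16 15 21 11 11 23 1 10 29 0 15-6 15 11 10 15 0 12 2 6 12 7 5 26 0 13 7 12 12 11 6 18-2 16-12 12 0 11 6 20-4z"/><path d="M44 16l-28 1 0 175 26-2 20 9 10 0 4 4 9 24 11 13 0 29 2 13-10 17-5 14-8 0-9-7-19 8-17 14-14 5 0 21 6 5 20 39-1 2-9 3-16-1 0 44 10 2 7-14 12 5 8-1 25 20 7-6-1-9 24-29 7-24-1-1 8-17 6-24 12-28 2-69 9-32 1-22-19-26 1-6 14-10 0-6-20-18 0-16-26 1-7-2-3 8-11 4-9-6 0-13-9-11-18 7-8-1-1-6 13-16 0-11 9-16-2-18 4-12z"/><path d="M42 190l-26 4 1 138 13-4 17-14 19-8 9 7 8 0 5-14 10-17-2-13 0-29-11-13-9-24-4-4-10 0z"/><path d="M572 16l-54 0-1 8-4 6-16 1-29 17-5 6 11 6-6 12-10 33 15 7 4 0 3-17 2-6 14-21 4-4 6-2 19 6 12 10 21 8 2-11 14-22 0-11-4-9z"/><path d="M422 313l-2 17 33 36 17-10-15-7-7-7-12-19z"/><path d="M17 355l-1 46 2 2 14 0 9-3-1-7-18-34z"/><path d="M404 16l-41 0-1 4 8 12 5 5 3 0 14-6 12-13z"/>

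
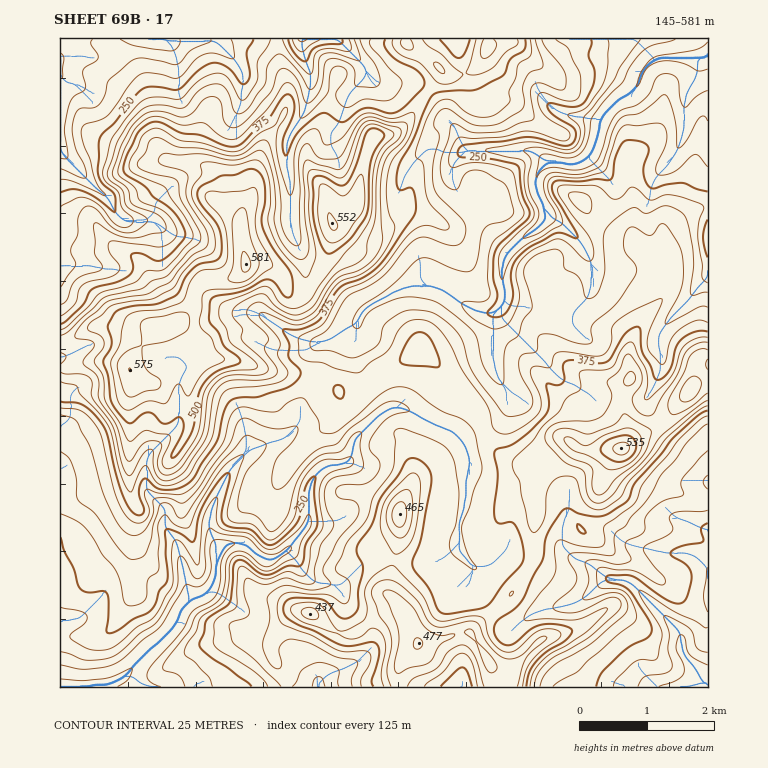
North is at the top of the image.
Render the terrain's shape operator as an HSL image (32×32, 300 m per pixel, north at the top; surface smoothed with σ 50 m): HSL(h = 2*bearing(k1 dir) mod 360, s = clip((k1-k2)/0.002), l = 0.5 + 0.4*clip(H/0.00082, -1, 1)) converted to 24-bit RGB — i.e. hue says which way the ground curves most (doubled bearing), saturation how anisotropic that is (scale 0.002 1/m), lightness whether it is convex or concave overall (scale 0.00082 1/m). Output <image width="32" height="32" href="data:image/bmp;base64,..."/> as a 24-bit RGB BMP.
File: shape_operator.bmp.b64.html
<image width="32" height="32" href="data:image/bmp;base64,Qk02DAAAAAAAADYAAAAoAAAAIAAAACAAAAABABgAAAAAAAAMAAATCwAAEwsAAAAAAAAAAAAAfGlCd3w4S3YsM21By1aJVoSUd4xvgndmgmZcakpLmMBag7B2Xjt0SJFwUpK1jVjE6NWyj1RIjp1MK0RzNE61kNiS9urRJSI/R2lqgJF5kYhpdnNghllfloRSRrtiazpAfXKRq4ycpq2HKXlLHnVc2orZs22wnWqIdYOXa4uqpNOdglR7kEl7j2A/LGcaGUQ0262Sw5+ytpirOCdbOuuBffLl+l/d9nSwKlgwPns0b4ZihHqBY2OBic2OVCiHsU58jH7Go5PCzZ63p3GCIWkxDk46xGiovoKskp6ucoukvWhzby02eVMynevr1MbuIEeMXrRHrdOfd2ziwJT4yvvVMxwgG0Q1+dLz5c3+toftSJpoWXpreZuXl8yhIw44r8R7ZoE7W3lIq293xHmUxMelC0pKIayir6rg03q2jE5UjzqbxrX00vL5NZjKgzV/vkWdfb2Nqd6bJkxJNoM131lu1TKcNow4HGgPdHogqDPD/M/1b6XNc+HLZwhCrTBdfdWbp4inc5WJUGx6yLScwJSWRVu1CUMVCSoR1CoumdOpUKPdkee1xUFdoBhZVzBxrcbQsd/Er4l3fEJ9YG1SUmhEt1y037a+WmmCf4deM4EuEKJN9tXdRQAuwiVnlsyyfaNtcoV/n4eIT1B5usaBqXppZZbT+hngADlkfN92rPzQQiOozkFHfhU4wFhhPZl8Zb9LwKNTd1dOglt5fXSAdn58Rnppz4N4qmyNdJ+ilq+yXRsVMyIAFcerltnPmpCmmWyed32GiHJ4iWSFr691mMSAXhhyvP9mCBxJMP81NQAFHzMALDIDtrJ6nnKatYWdbYhew5BFWIZLYG13fnp/gnV6bX5lcVtK1s6Og0pxcRwbrjXBn+rnSsS0bWU/e3JBf0JReHFld2luinZ7u6VqedJQQwhCw/qkPQNLg2gLFGl58+zYAEw/J6hwnalTgHKoxlOr4rB5VL+BTF16eHl/hGqKm313SlV33NSLQzNymKvLkdKnez9SYZKqcn2rf4yqYaejc3ePaoCLf2OI4siXbKvpMBWV1uWHAAwz8drsaJnNx8iap43TAggxvs9mNGBDY0CO8+nYom+6Qk9zcnyAY2KDqoWLT1qG2tetRUuNlUFSx3MkXo9LS4REWWlNd1hKn3tbjYKae2iRa0aF5P63PAAhVbkpythzAigxlMlMrY2Rp5OE0MBqAA024djMaIa0Lomb3s2c3X6NSlB/bYCGX2aCmHJ+bX6awbeDaVJ2Ti6G8OLbg7ajUoGZXGOddJ+0fra+gnxwdGt/YTB6/vrCMgCd8+3YgriMQE+HAjEswZ6XpneY6KSVATIsWMMjpjVtd3VBYoND37mcf1qgcHiGXFZ4hWZom6N/m4VynE+BJ1JD28hU4mdDToI5L2VGaoFehnJUboR2ZGB6US1+/fTOASQy/NPPunp1eGyaF3R+KG4veplf1ZOu21rKL6osFVFbr616UKFps7VlkWqEgnOOZE1/fb6zp4a9pFaUmThunNLjb3Dh8dny08npSXqjPnpqbHOFlXh8ZD1rai9O9POmWzioGqYw99/UYISuTUOTUER8aotNOnpDwnOY1JWWElFJTriWlaS1e6GVjVdcd0hQZJ1gTaZjTGp8mFfM2OnzcYvIOpGYyq935Hy88W3Rc5M9MF9BanMzVSZXcr+EzuCRQWFxYLij5O2iZ1SBXDNmVoF/gaWJWmqFZotwr42I0pPKGm5GZoUzeD02jGtddYqJisCNUp2uSmJqSlU2t6kznXhSUXVupLtLQYY6xDSl+K/DKzZvambPKE7Kxo622L6qcJq9Sn+k6dCZUTY1Wjhafo9Mb4VDTIlkWImMk6mVj3+rxXW+U2aLbJGNg5CLhaydjtGodDh1Zz1YXY1Ha8GLn2leeVRgxZ5fTqwmFFuT8MDf36r0nHjNLDqEZsGZ0+fFX3GfpFinvHmF6GTDOVy+qeDvst3yc4zWXHnCfKyhhVaeu3+2pniudIyJd56Hg8aGeUhiakR1bFKgn9/FjTiRlNPPepfWy17V7vLZBBQvvW9D4MB6TZdDJZWPS7de1qN7hElOZ3tOc4JujdKtf6/kxz1mmlo7Tn1FN2A7jHJfVXJxhV53sGyXtZupha+bnZZ7aFZ8TU6HdLGciFRKYsWHfpxMQyYqxcdT4c5qGw87RcOt8NvgxFf5yYXqScKwpYtwu47Ju5nPWb+SfLd2hEWFcbvBxCFsfRkBQ3cfKH09Wm9tW2x7dp2VsLmnmJiniX6ab2+tSlGqm1yIhaqGk5BneFFoZ16WR7Rt65iFGUdWSKp2oc5JIkpLv2JYsKLWqr7bgYLKxX++3oGJa3BBZ2EpQy0Scw1E0eXKrNanK3NxRGtlTolqXpZvjKRyoH5siFxOaUEiFU4qsU5gnX1al5RjWYV5Y4GEj4d0q4R0zWmSG2ZCtqluSj+IV8iPZqpehWVHflQ/kUCK7JqN0CKd21V2KoJWLLOpmN+58au6ajtnNkwlK3QoQ3xBeoFNg2VHiUlencWfHFnHkydalLSAkJWkdIaXWl53boBolY1zqnN1j71mLaRlUI09e38uT0Qee34xSblcNDp41bm8rIjb7G7g69b0UeP1VH3T4Uuu6W7StJjYR7tyK3hfZnx8hHGCf410t8eFByJejnjcwayTaYljcqCRdkKMkY5rfYdmfY92xbGVU5x2dIuchGWYksHNotjofFmkNldnpLFIZR0vzr5jttqTcsCZMhREnSNE5bNpO5pr4bHPQHGYO1xZdWBYg6hopLd7hzUfADMg67fo3LzdazOajEFkn4WIg6KNdZKItrKKW7N2iml3creBU/CaUBEekU0wPh0dZkwmanI/tOWSsctuc4JMGQcst1N+8Ozbvnd7N6Nz03LRPz2Rc6q0ocvGjl+az22bHrAWADMQ20USdg0mZsKDeo2dhK6up3eVqaeGt2JHhZWw0fHYPwA8yigZk5MtSXKLkGibltuwesyX2aiQT5OFBQMwwc6QrdKL77W4PsXFQTeEj4C9cb28kV2SllSCjY2k2vHpIAC/PQkesOWpZq+UV4ONkLBpenmzqomo1YbCgcaXfQAjMQIPkcovp7VONoWTedTbrdmybH6V27Obaoy1CQAzteagbb7k/KqcvkJKJzxev7SJTntud0CCiqKGjKOSyuCKEwAzz/n809z4xJPYez+Gk79pQnqEo3VxhHJnfSMnThFoqJzr7NrxoqHWa57FMNShd9qsbnXW5cW8wU2PCgA5vf29aiBu9IZg4IpVK09Sn7dXcphRIXKWt73WnaTP8LjOADBPZ50AJS4FjRc92YBus6dkKFo5lldOmYVwbylyarCWMXqFxaWNycCXftTVdrfKX7tZKiQ/5H5u2zxEBDmN1NZZLTBVzD+V/8zCRo5GG3RRx4J5FUYfMjMAMy8AMy0APgUHuogZIP9IBCMv38+ouJertICkJGVwuKCFMjyqiL+0O2yQcLCw5ufacmilk0VNkng+KkhQZ6NO+4WSAFlP4JGRP26JJYS71vXw8cz/wlDhPJN5jxWLvpGsn7DBbXa/h8fyz/X88J3YAhUxrtmPpHyavIqGLkWFvrJ9N52xkYdiU21rQI9NsM5dkUZrnUJ3x6eUL4OJQlJ7wm6AwvmFGVCetJ9gHIZSuKMUOSIa+5agZzBwPUaPqcXCoZu7kbbCLc94MQgC4rQQGWNHDYcxl1J9ypyINziNtad+Qn54hGFUZo97XJZpjq1hTkNycWmdx7WlYkq0KixrfphO8uatCQQ37K91JoVUfT9Th3RPjHRD4jlzTLmUeZpVe4hWoLViYBZYk9jQqbbLxYLHKId0H1VIyLeEhlSqVZR5WWOLd6SKZ4Z1dZl+haCDVk5+YJFfrLyFlSV2PECDjsqNkOF+LgJb3PHasTPhYiY7nm5ETnM5xfHYR0Xg3Xizfa52hF5NUa3Cib68jnSVqHmar2+VJ2BaRKg6qU9QWnxgYZCWa5mgeq+bWKd2fm9IXzY2ZpM/jW0tdio9XZ97u9ZxC4VtCMqrqm4LUQAhkK/Yxa3jtergYLhVNyNZz3KP4LTeq7LhQMjEc1R9onCIcXWbmXCyv2q6P4VOYJVIXZNi"/>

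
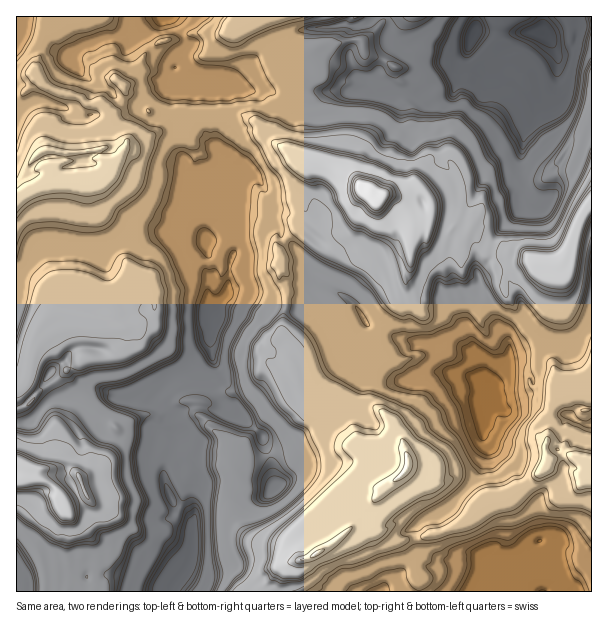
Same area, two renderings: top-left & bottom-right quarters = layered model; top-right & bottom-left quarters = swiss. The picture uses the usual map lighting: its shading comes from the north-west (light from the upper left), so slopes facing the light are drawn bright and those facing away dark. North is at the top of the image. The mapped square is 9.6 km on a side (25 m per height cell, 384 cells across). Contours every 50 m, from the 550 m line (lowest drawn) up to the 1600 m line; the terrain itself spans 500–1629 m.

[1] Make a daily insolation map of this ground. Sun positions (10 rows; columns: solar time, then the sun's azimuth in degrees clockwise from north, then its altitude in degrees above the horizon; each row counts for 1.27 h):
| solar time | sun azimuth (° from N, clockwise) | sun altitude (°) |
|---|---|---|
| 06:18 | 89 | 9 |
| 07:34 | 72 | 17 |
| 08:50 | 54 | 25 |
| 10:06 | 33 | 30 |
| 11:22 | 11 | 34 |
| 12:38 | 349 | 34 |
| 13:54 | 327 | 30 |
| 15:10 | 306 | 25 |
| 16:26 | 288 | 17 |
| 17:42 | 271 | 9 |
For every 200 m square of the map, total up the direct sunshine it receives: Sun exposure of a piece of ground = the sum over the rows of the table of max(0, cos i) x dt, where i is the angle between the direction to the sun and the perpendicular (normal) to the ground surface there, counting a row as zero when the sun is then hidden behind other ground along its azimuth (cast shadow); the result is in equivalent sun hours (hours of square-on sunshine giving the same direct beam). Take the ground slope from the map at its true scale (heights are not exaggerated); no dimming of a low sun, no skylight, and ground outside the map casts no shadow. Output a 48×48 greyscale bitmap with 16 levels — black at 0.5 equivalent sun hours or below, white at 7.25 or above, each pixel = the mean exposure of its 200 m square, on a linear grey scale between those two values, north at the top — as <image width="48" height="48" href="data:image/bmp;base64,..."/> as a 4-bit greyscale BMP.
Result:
<image width="48" height="48" href="data:image/bmp;base64,Qk32BAAAAAAAAHYAAAAoAAAAMAAAADAAAAABAAQAAAAAAIAEAAATCwAAEwsAABAAAAAAAAAAAAAAABEREQAiIiIAMzMzAERERABVVVUAZmZmAHd3dwCIiIgAmZmZAKqqqgC7u7sAzMzMAN3d3QDu7u4A////AHmqqqqIdXjKvMmEIjREMkJWVnY4iYNYZ3iqqql3hFeKmcp1ZTMhIxJZqYdVaIiHWGiqqZlWdkZpiHmrlyEQESI2eFc0VWd2aWh0NGmVZ0NnmHibq9pEISIjIiQQEiISd2Q0U0RkR2RWmbutqqzWhkaVQgAQAAAAJUNkJ2Mml5VGmc/s66qtmZdEm6cxAQAAB1hmmHmZZ4cViqq97rqquZUyI3qmEjEAAWZ6xomZiKYmmqrNzuupmEdiETeqqDBHVhBsuLm7uGV3mplny965m5NHVDW8yoBGUqmreqq6mFiHeZlUSbvsqtxWiZabrJQTiqzdzaqqeHmHiZlkaIqcupqpiqqruJuRaf26qrzZeImIqZmomGh2ipi7rbqpmnnI3ruqvf25eImGmqqZh3m8q6rd7smYiXqry+7KzbmaiIl2vdw3Ynm+/crb27hoi7zr3kfe65q9qZmL2nZ2R5iap4zNu5dnur25UlWMuq3supiaiFZ1equ6qv/ry6dnZoulJYdnmqdGiZq7l2dnqqqr7u7uypZWZ4qqmaiGRmMyJXmZmJZJqqvtqqmJq5cySJm6qqlFcgATMSV4mImaqqypmYQ2c0MAV7jO7KpziqhkJUR4iIqqqquZmZq4lkVDNprbvLqpeYiqhXh5aKu6qsqZmqyoeHADA3qpm7qqmZmapniHaLrbrNmZrKQAE0IkFHhlerqqqqqqqpl3Z5y+3qqZp2MBRSAwBGQzV6uqqqqqqpmFd5q7uaqaZkVpqGN0ISaZh5uqqqqqqpl0Z5e5iZmnZWmal4h1ZDZDZ5y6qqy6qruEQ2Z2iZmGVZl5giNWl1NFaJ3t3u3avLqFMneGaHZCOJhmcyQnh2mqmZre7brd/rmYhpiqpjI3mYd3eIc4mJqqmXiaqqrMvMm7p3eboziZmGaXR4mJqu7rqGV3ZmeavJh2ZoicdKmXQhWZd4ma3d3MqGEAEiNoh3iCaIqpiYh1Jomql4mZm8zMuERnmZhVdmiId4qoqIdmUzaKqYmamJm8yXIQERRTVmeHd3iniId3N4aJqpmql3eK28llV3VWZmZ3d3iohjJpmtyp25nbqHZHzcy7qqp3h3d3d3ZVUzSa793d2pqpmIlmrLmqvLqWdodmd2RFWZqqzey8qqurmZqqnLuauqu2hlADZSJmir3v7Mztu62tmrm6q73/7v7suXZkEUV87uy6q92r7/u7m6ucqsvLzLq93qmVJ3er7//u78qqqrvauozbyq7O2aq+uaqZmZzuu6q8y77v/u68yYicypqVRHvYm93u7d7bqqve7/28u9zuuYiIy3ImrdpmnKq7qrzMmqvLqqqqqr6pmZiIq3a93ZeMqZmZmYZnqpd4mZiarJmZmZmZmrvMuKzsuZmEM1iJqqqHRGaJu4mZmqmbnN7Jed7u2FWGQiN6qqqYZ626mIypqpuqnLuSNZzK2BRqYhJYqqqVermal4iaq825i5upURJonfuImIQSV6ve7ZmJl3VZqph5ipqqqYV4q73NzKqFIBITWqdjaGYXlyI3mA=="/>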